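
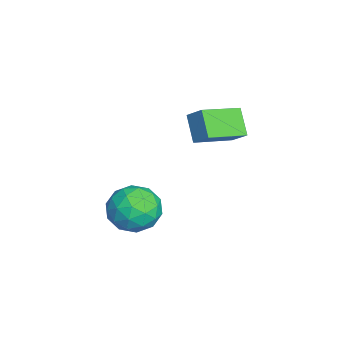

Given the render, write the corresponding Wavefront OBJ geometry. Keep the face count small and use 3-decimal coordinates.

v -2.115 -0.299 -0.099
v -1.119 0.214 0.356
v -1.021 -1.274 -1.396
v -0.025 -0.761 -0.941
v -0.641 -1.571 -0.287
v -1.317 -0.969 0.514
v -0.823 -0.091 -1.554
v -1.499 0.511 -0.753
v -0.32 0.342 -0.543
v -0.208 -0.573 0.24
v -1.932 -0.487 -1.28
v -1.82 -1.402 -0.497
v -1.713 0.043 0.242
v -0.427 -1.103 -1.282
v -0.789 -1.579 -0.898
v -0.204 -1.278 -0.63
v -1.829 -0.652 0.335
v -1.244 -0.351 0.603
v -0.963 -1.4 0.225
v -0.896 -0.709 -1.643
v -0.311 -0.408 -1.375
v -1.936 0.218 -0.41
v -1.351 0.519 -0.142
v -1.177 0.34 -1.265
v -0.658 0.42 -0.019
v -0.015 -0.154 -0.781
v -0.484 0.24 -1.141
v -0.882 0.594 -0.67
v -0.592 -0.118 0.441
v 0.051 -0.691 -0.321
v -0.311 -1.167 0.063
v -0.708 -0.813 0.534
v -0.123 -0.043 -0.087
v -2.191 -0.369 -0.719
v -1.548 -0.942 -1.481
v -1.432 -0.247 -1.574
v -1.829 0.107 -1.103
v -2.125 -0.906 -0.259
v -1.482 -1.48 -1.021
v -1.258 -1.654 -0.37
v -1.656 -1.3 0.101
v -2.017 -1.017 -0.953
v -2.133 1.532 4.31
v -1.604 2.111 4.962
v -3.152 3.059 3.781
v -2.623 3.638 4.433
v -1.217 1.802 3.327
v -0.688 2.381 3.979
v -2.236 3.329 2.798
v -1.707 3.908 3.45
f 1 38 17
f 38 12 41
f 17 41 6
f 38 41 17
f 1 17 13
f 17 6 18
f 13 18 2
f 17 18 13
f 1 13 22
f 13 2 23
f 22 23 8
f 13 23 22
f 1 22 34
f 22 8 37
f 34 37 11
f 22 37 34
f 1 34 38
f 34 11 42
f 38 42 12
f 34 42 38
f 2 18 29
f 18 6 32
f 29 32 10
f 18 32 29
f 6 41 19
f 41 12 40
f 19 40 5
f 41 40 19
f 12 42 39
f 42 11 35
f 39 35 3
f 42 35 39
f 11 37 36
f 37 8 24
f 36 24 7
f 37 24 36
f 8 23 28
f 23 2 25
f 28 25 9
f 23 25 28
f 4 30 16
f 30 10 31
f 16 31 5
f 30 31 16
f 4 16 14
f 16 5 15
f 14 15 3
f 16 15 14
f 4 14 21
f 14 3 20
f 21 20 7
f 14 20 21
f 4 21 26
f 21 7 27
f 26 27 9
f 21 27 26
f 4 26 30
f 26 9 33
f 30 33 10
f 26 33 30
f 5 31 19
f 31 10 32
f 19 32 6
f 31 32 19
f 3 15 39
f 15 5 40
f 39 40 12
f 15 40 39
f 7 20 36
f 20 3 35
f 36 35 11
f 20 35 36
f 9 27 28
f 27 7 24
f 28 24 8
f 27 24 28
f 10 33 29
f 33 9 25
f 29 25 2
f 33 25 29
f 44 46 43
f 47 44 43
f 43 46 45
f 45 47 43
f 44 50 46
f 48 44 47
f 48 50 44
f 46 50 45
f 49 47 45
f 45 50 49
f 49 48 47
f 50 48 49



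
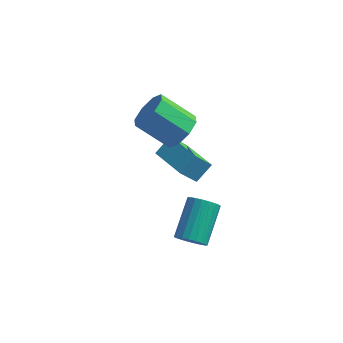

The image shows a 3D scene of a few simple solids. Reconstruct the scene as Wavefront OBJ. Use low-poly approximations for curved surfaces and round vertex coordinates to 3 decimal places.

v 0.197 2.422 2.883
v 0.738 2.543 3.605
v -0.716 2.519 4.699
v -1.257 2.398 3.977
v 0.521 3.145 3.33
v -0.933 3.121 4.424
v 0.115 3.324 2.794
v -1.34 3.3 3.888
v -0.243 2.974 2.309
v -1.698 2.95 3.403
v -0.344 2.301 2.161
v -1.798 2.277 3.255
v -0.127 1.699 2.436
v -1.581 1.675 3.53
v 0.28 1.52 2.972
v -1.175 1.496 4.066
v 0.638 1.87 3.457
v -0.817 1.846 4.551
v 1.358 -0.286 -1.529
v 1.92 -0.544 -1.181
v 2.004 1.067 -0.122
v 1.442 1.326 -0.471
v 2.047 -0.403 -1.406
v 2.132 1.209 -0.348
v 2.055 -0.241 -1.653
v 2.14 1.371 -0.595
v 1.943 -0.087 -1.879
v 2.028 1.525 -0.82
v 1.729 0.032 -2.044
v 1.814 1.644 -0.985
v 1.451 0.097 -2.12
v 1.536 1.709 -1.061
v 1.157 0.095 -2.094
v 1.242 1.707 -1.035
v 0.898 0.028 -1.97
v 0.983 1.64 -0.912
v 0.718 -0.094 -1.77
v 0.803 1.518 -0.712
v 0.649 -0.249 -1.529
v 0.733 1.363 -0.47
v 0.702 -0.41 -1.287
v 0.787 1.201 -0.229
v 0.868 -0.55 -1.088
v 0.953 1.062 -0.029
v 1.12 -0.644 -0.964
v 1.205 0.967 0.094
v 1.412 -0.676 -0.939
v 1.497 0.935 0.12
v 1.695 -0.641 -1.015
v 1.78 0.971 0.043
v -0.503 3.183 -0.25
v -1.066 2.71 0.686
v -0.062 3.87 0.362
v -0.625 3.397 1.298
v 0.925 2.023 0.022
v 0.362 1.55 0.958
v 1.366 2.71 0.634
v 0.803 2.237 1.57
f 2 1 5
f 2 5 3
f 3 5 6
f 3 6 4
f 5 1 7
f 5 7 6
f 6 7 8
f 6 8 4
f 7 1 9
f 7 9 8
f 8 9 10
f 8 10 4
f 9 1 11
f 9 11 10
f 10 11 12
f 10 12 4
f 11 1 13
f 11 13 12
f 12 13 14
f 12 14 4
f 13 1 15
f 13 15 14
f 14 15 16
f 14 16 4
f 15 1 17
f 15 17 16
f 16 17 18
f 16 18 4
f 17 1 2
f 17 2 18
f 18 2 3
f 18 3 4
f 20 19 23
f 20 23 21
f 21 23 24
f 21 24 22
f 23 19 25
f 23 25 24
f 24 25 26
f 24 26 22
f 25 19 27
f 25 27 26
f 26 27 28
f 26 28 22
f 27 19 29
f 27 29 28
f 28 29 30
f 28 30 22
f 29 19 31
f 29 31 30
f 30 31 32
f 30 32 22
f 31 19 33
f 31 33 32
f 32 33 34
f 32 34 22
f 33 19 35
f 33 35 34
f 34 35 36
f 34 36 22
f 35 19 37
f 35 37 36
f 36 37 38
f 36 38 22
f 37 19 39
f 37 39 38
f 38 39 40
f 38 40 22
f 39 19 41
f 39 41 40
f 40 41 42
f 40 42 22
f 41 19 43
f 41 43 42
f 42 43 44
f 42 44 22
f 43 19 45
f 43 45 44
f 44 45 46
f 44 46 22
f 45 19 47
f 45 47 46
f 46 47 48
f 46 48 22
f 47 19 49
f 47 49 48
f 48 49 50
f 48 50 22
f 49 19 20
f 49 20 50
f 50 20 21
f 50 21 22
f 52 54 51
f 55 52 51
f 51 54 53
f 53 55 51
f 52 58 54
f 56 52 55
f 56 58 52
f 54 58 53
f 57 55 53
f 53 58 57
f 57 56 55
f 58 56 57



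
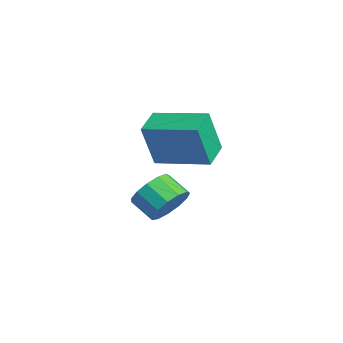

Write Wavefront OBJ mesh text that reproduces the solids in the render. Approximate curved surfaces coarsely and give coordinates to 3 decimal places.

v -0.145 0.081 -2.265
v 0.286 0.236 -1.513
v -0.483 -0.287 -0.964
v -0.915 -0.441 -1.715
v -0.021 0.619 -1.579
v -0.791 0.097 -1.03
v -0.368 0.832 -1.863
v -1.137 0.309 -1.314
v -0.644 0.806 -2.274
v -1.414 0.284 -1.725
v -0.762 0.55 -2.682
v -1.531 0.028 -2.133
v -0.684 0.146 -2.958
v -1.453 -0.377 -2.408
v -0.435 -0.28 -3.013
v -1.204 -0.802 -2.464
v -0.094 -0.59 -2.831
v -0.863 -1.113 -2.282
v 0.231 -0.688 -2.469
v -0.538 -1.21 -1.92
v 0.436 -0.541 -2.042
v -0.333 -1.063 -1.493
v 0.457 -0.197 -1.686
v -0.313 -0.719 -1.137
v 0.517 -0.662 0.287
v 0.649 -1.162 2.021
v -0.374 0.001 0.546
v -0.241 -0.499 2.28
v 1.781 0.899 0.64
v 1.914 0.399 2.374
v 0.891 1.562 0.899
v 1.023 1.062 2.633
f 2 1 5
f 2 5 3
f 3 5 6
f 3 6 4
f 5 1 7
f 5 7 6
f 6 7 8
f 6 8 4
f 7 1 9
f 7 9 8
f 8 9 10
f 8 10 4
f 9 1 11
f 9 11 10
f 10 11 12
f 10 12 4
f 11 1 13
f 11 13 12
f 12 13 14
f 12 14 4
f 13 1 15
f 13 15 14
f 14 15 16
f 14 16 4
f 15 1 17
f 15 17 16
f 16 17 18
f 16 18 4
f 17 1 19
f 17 19 18
f 18 19 20
f 18 20 4
f 19 1 21
f 19 21 20
f 20 21 22
f 20 22 4
f 21 1 23
f 21 23 22
f 22 23 24
f 22 24 4
f 23 1 2
f 23 2 24
f 24 2 3
f 24 3 4
f 26 28 25
f 29 26 25
f 25 28 27
f 27 29 25
f 26 32 28
f 30 26 29
f 30 32 26
f 28 32 27
f 31 29 27
f 27 32 31
f 31 30 29
f 32 30 31



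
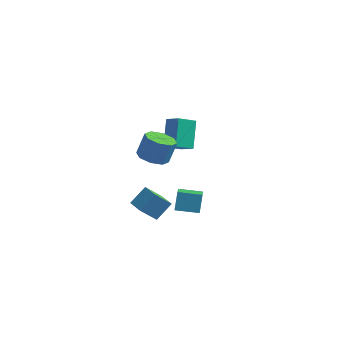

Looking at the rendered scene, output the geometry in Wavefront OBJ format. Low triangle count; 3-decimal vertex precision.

v 1.934 -1.378 -2.978
v 1.891 -0.694 -1.994
v 1.503 0.199 -4.094
v 1.46 0.884 -3.11
v 3.28 -1.104 -3.11
v 3.237 -0.419 -2.126
v 2.849 0.474 -4.226
v 2.806 1.158 -3.242
v -0.024 2.833 -1.305
v 0.852 2.338 -0.669
v -0.258 4.176 0.061
v 0.618 3.681 0.697
v 0.802 3.559 -1.877
v 1.678 3.064 -1.241
v 0.568 4.902 -0.511
v 1.444 4.407 0.125
v 1.66 -3.731 -1.881
v 0.921 -4.339 -0.779
v 0.896 -3.038 -2.011
v 0.157 -3.646 -0.909
v 2.243 -2.934 -1.051
v 1.504 -3.542 0.051
v 1.479 -2.241 -1.181
v 0.74 -2.849 -0.079
v 0.664 -1.295 1.175
v 1.408 -1.852 1.187
v 1.74 -1.383 2.496
v 0.996 -0.825 2.485
v 1.554 -1.209 0.919
v 1.886 -0.739 2.228
v 1.178 -0.616 0.801
v 1.51 -0.146 2.11
v 0.501 -0.421 0.903
v 0.833 0.049 2.212
v -0.08 -0.737 1.164
v 0.252 -0.268 2.473
v -0.226 -1.381 1.432
v 0.106 -0.911 2.741
v 0.15 -1.974 1.55
v 0.482 -1.504 2.859
v 0.827 -2.169 1.448
v 1.159 -1.699 2.757
f 2 4 1
f 5 2 1
f 1 4 3
f 3 5 1
f 2 8 4
f 6 2 5
f 6 8 2
f 4 8 3
f 7 5 3
f 3 8 7
f 7 6 5
f 8 6 7
f 10 12 9
f 13 10 9
f 9 12 11
f 11 13 9
f 10 16 12
f 14 10 13
f 14 16 10
f 12 16 11
f 15 13 11
f 11 16 15
f 15 14 13
f 16 14 15
f 18 20 17
f 21 18 17
f 17 20 19
f 19 21 17
f 18 24 20
f 22 18 21
f 22 24 18
f 20 24 19
f 23 21 19
f 19 24 23
f 23 22 21
f 24 22 23
f 26 25 29
f 26 29 27
f 27 29 30
f 27 30 28
f 29 25 31
f 29 31 30
f 30 31 32
f 30 32 28
f 31 25 33
f 31 33 32
f 32 33 34
f 32 34 28
f 33 25 35
f 33 35 34
f 34 35 36
f 34 36 28
f 35 25 37
f 35 37 36
f 36 37 38
f 36 38 28
f 37 25 39
f 37 39 38
f 38 39 40
f 38 40 28
f 39 25 41
f 39 41 40
f 40 41 42
f 40 42 28
f 41 25 26
f 41 26 42
f 42 26 27
f 42 27 28



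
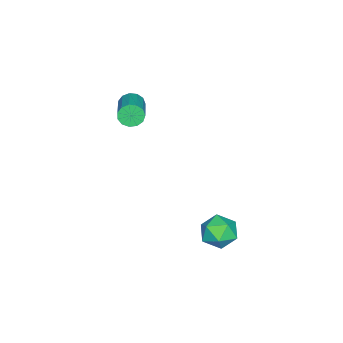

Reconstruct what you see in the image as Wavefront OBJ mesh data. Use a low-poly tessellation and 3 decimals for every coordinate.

v -2.194 3.511 -2.439
v -1.368 3.465 -1.959
v -1.632 2.535 -3.501
v -0.806 2.489 -3.021
v -1.597 2.099 -2.65
v -1.945 2.702 -1.994
v -1.055 3.298 -3.466
v -1.403 3.901 -2.81
v -0.664 3.333 -2.593
v -0.999 2.592 -2.089
v -2.001 3.408 -3.371
v -2.336 2.667 -2.867
v -3.901 -2.244 2.601
v -3.581 -2.544 2.162
v -1.8 -1.756 2.92
v -2.119 -1.456 3.359
v -3.663 -2.232 2.029
v -1.881 -1.443 2.787
v -3.819 -1.923 2.077
v -2.038 -1.135 2.835
v -4.002 -1.717 2.291
v -2.221 -0.929 3.049
v -4.153 -1.678 2.604
v -2.371 -0.889 3.362
v -4.223 -1.818 2.916
v -2.442 -1.03 3.674
v -4.191 -2.094 3.128
v -2.41 -1.306 3.886
v -4.067 -2.418 3.173
v -2.286 -1.63 3.93
v -3.89 -2.686 3.036
v -2.109 -1.898 3.794
v -3.716 -2.814 2.761
v -1.935 -2.026 3.519
v -3.601 -2.761 2.435
v -1.82 -1.973 3.193
f 1 12 6
f 1 6 2
f 1 2 8
f 1 8 11
f 1 11 12
f 2 6 10
f 6 12 5
f 12 11 3
f 11 8 7
f 8 2 9
f 4 10 5
f 4 5 3
f 4 3 7
f 4 7 9
f 4 9 10
f 5 10 6
f 3 5 12
f 7 3 11
f 9 7 8
f 10 9 2
f 14 13 17
f 14 17 15
f 15 17 18
f 15 18 16
f 17 13 19
f 17 19 18
f 18 19 20
f 18 20 16
f 19 13 21
f 19 21 20
f 20 21 22
f 20 22 16
f 21 13 23
f 21 23 22
f 22 23 24
f 22 24 16
f 23 13 25
f 23 25 24
f 24 25 26
f 24 26 16
f 25 13 27
f 25 27 26
f 26 27 28
f 26 28 16
f 27 13 29
f 27 29 28
f 28 29 30
f 28 30 16
f 29 13 31
f 29 31 30
f 30 31 32
f 30 32 16
f 31 13 33
f 31 33 32
f 32 33 34
f 32 34 16
f 33 13 35
f 33 35 34
f 34 35 36
f 34 36 16
f 35 13 14
f 35 14 36
f 36 14 15
f 36 15 16



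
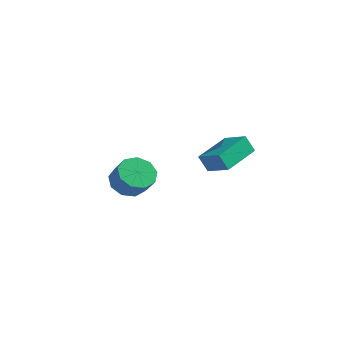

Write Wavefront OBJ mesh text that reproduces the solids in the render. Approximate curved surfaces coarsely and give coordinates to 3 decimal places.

v 3.333 1.066 2.195
v 2.876 0.916 3.129
v 3.551 3.188 2.641
v 3.094 3.039 3.574
v 4.666 0.801 2.806
v 4.209 0.652 3.739
v 4.884 2.924 3.251
v 4.427 2.774 4.185
v -2.694 2.955 -1.202
v -1.972 2.541 -1.921
v -1.124 2.172 -0.858
v -1.846 2.585 -0.138
v -1.82 3.266 -1.792
v -0.971 2.897 -0.728
v -2.076 3.846 -1.386
v -1.228 3.477 -0.322
v -2.622 4.008 -0.894
v -1.773 3.639 0.17
v -3.202 3.677 -0.546
v -2.353 3.308 0.518
v -3.544 3.009 -0.505
v -2.695 2.64 0.558
v -3.489 2.314 -0.79
v -2.64 1.945 0.273
v -3.062 1.92 -1.268
v -2.213 1.551 -0.204
v -2.463 2.009 -1.715
v -1.614 1.64 -0.651
f 2 4 1
f 5 2 1
f 1 4 3
f 3 5 1
f 2 8 4
f 6 2 5
f 6 8 2
f 4 8 3
f 7 5 3
f 3 8 7
f 7 6 5
f 8 6 7
f 10 9 13
f 10 13 11
f 11 13 14
f 11 14 12
f 13 9 15
f 13 15 14
f 14 15 16
f 14 16 12
f 15 9 17
f 15 17 16
f 16 17 18
f 16 18 12
f 17 9 19
f 17 19 18
f 18 19 20
f 18 20 12
f 19 9 21
f 19 21 20
f 20 21 22
f 20 22 12
f 21 9 23
f 21 23 22
f 22 23 24
f 22 24 12
f 23 9 25
f 23 25 24
f 24 25 26
f 24 26 12
f 25 9 27
f 25 27 26
f 26 27 28
f 26 28 12
f 27 9 10
f 27 10 28
f 28 10 11
f 28 11 12



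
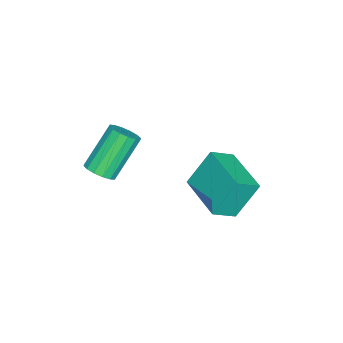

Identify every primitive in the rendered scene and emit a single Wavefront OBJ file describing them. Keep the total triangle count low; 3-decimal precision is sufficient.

v 0.231 0.707 0.112
v -0.375 1.431 1.644
v 1.685 2.229 -0.033
v 1.079 2.953 1.5
v 0.981 0.047 0.72
v 0.375 0.771 2.253
v 2.435 1.569 0.576
v 1.829 2.293 2.108
v 3.058 -2.612 2.324
v 3.424 -2.054 2.382
v 2.288 -1.47 3.934
v 1.922 -2.028 3.876
v 3.168 -1.971 2.164
v 2.032 -1.387 3.716
v 2.883 -2.059 1.988
v 1.747 -1.476 3.54
v 2.644 -2.296 1.902
v 1.508 -1.712 3.454
v 2.516 -2.617 1.93
v 1.38 -2.034 3.482
v 2.534 -2.937 2.063
v 1.398 -2.354 3.615
v 2.692 -3.17 2.266
v 1.556 -2.586 3.818
v 2.948 -3.253 2.484
v 1.812 -2.669 4.036
v 3.233 -3.164 2.66
v 2.097 -2.581 4.212
v 3.472 -2.928 2.746
v 2.336 -2.344 4.298
v 3.6 -2.606 2.718
v 2.464 -2.023 4.27
v 3.582 -2.286 2.585
v 2.446 -1.703 4.137
f 2 4 1
f 5 2 1
f 1 4 3
f 3 5 1
f 2 8 4
f 6 2 5
f 6 8 2
f 4 8 3
f 7 5 3
f 3 8 7
f 7 6 5
f 8 6 7
f 10 9 13
f 10 13 11
f 11 13 14
f 11 14 12
f 13 9 15
f 13 15 14
f 14 15 16
f 14 16 12
f 15 9 17
f 15 17 16
f 16 17 18
f 16 18 12
f 17 9 19
f 17 19 18
f 18 19 20
f 18 20 12
f 19 9 21
f 19 21 20
f 20 21 22
f 20 22 12
f 21 9 23
f 21 23 22
f 22 23 24
f 22 24 12
f 23 9 25
f 23 25 24
f 24 25 26
f 24 26 12
f 25 9 27
f 25 27 26
f 26 27 28
f 26 28 12
f 27 9 29
f 27 29 28
f 28 29 30
f 28 30 12
f 29 9 31
f 29 31 30
f 30 31 32
f 30 32 12
f 31 9 33
f 31 33 32
f 32 33 34
f 32 34 12
f 33 9 10
f 33 10 34
f 34 10 11
f 34 11 12



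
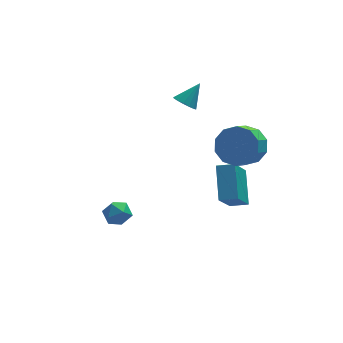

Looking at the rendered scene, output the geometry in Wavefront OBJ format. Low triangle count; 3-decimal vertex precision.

v -2.928 -1.106 -0.596
v -2.242 -1.129 -0.329
v -3.218 -2.051 0.069
v -2.532 -2.074 0.336
v -2.98 -1.52 0.52
v -2.801 -0.936 0.109
v -2.659 -2.244 -0.369
v -2.48 -1.66 -0.78
v -2.076 -1.832 -0.189
v -2.274 -1.385 0.36
v -3.186 -1.795 -0.62
v -3.384 -1.348 -0.071
v 3.468 -0.338 2.572
v 4.388 -0.642 3.048
v 3.753 -1.446 3.764
v 2.832 -1.142 3.288
v 4.135 -0.132 3.396
v 3.5 -0.936 4.112
v 3.627 0.299 3.429
v 2.992 -0.505 4.145
v 3.058 0.487 3.135
v 2.423 -0.317 3.851
v 2.645 0.36 2.626
v 2.01 -0.444 3.342
v 2.547 -0.034 2.096
v 1.912 -0.838 2.812
v 2.8 -0.544 1.748
v 2.165 -1.348 2.464
v 3.308 -0.975 1.715
v 2.673 -1.779 2.431
v 3.877 -1.163 2.009
v 3.242 -1.967 2.725
v 4.29 -1.036 2.518
v 3.655 -1.84 3.234
v 1.463 3.501 2.864
v 1.931 3.128 2.638
v 2.297 3.959 3.836
v 1.963 3.415 2.475
v 1.861 3.725 2.416
v 1.652 3.974 2.478
v 1.393 4.097 2.643
v 1.152 4.06 2.867
v 0.994 3.873 3.091
v 0.962 3.587 3.254
v 1.064 3.277 3.312
v 1.273 3.027 3.251
v 1.533 2.904 3.086
v 1.774 2.941 2.861
v 3.182 -0.266 -1.35
v 3.402 1.266 -0.131
v 2.339 0.029 -1.569
v 2.558 1.561 -0.35
v 4.022 0.919 -2.99
v 4.241 2.451 -1.771
v 3.178 1.214 -3.209
v 3.398 2.746 -1.99
f 1 12 6
f 1 6 2
f 1 2 8
f 1 8 11
f 1 11 12
f 2 6 10
f 6 12 5
f 12 11 3
f 11 8 7
f 8 2 9
f 4 10 5
f 4 5 3
f 4 3 7
f 4 7 9
f 4 9 10
f 5 10 6
f 3 5 12
f 7 3 11
f 9 7 8
f 10 9 2
f 14 13 17
f 14 17 15
f 15 17 18
f 15 18 16
f 17 13 19
f 17 19 18
f 18 19 20
f 18 20 16
f 19 13 21
f 19 21 20
f 20 21 22
f 20 22 16
f 21 13 23
f 21 23 22
f 22 23 24
f 22 24 16
f 23 13 25
f 23 25 24
f 24 25 26
f 24 26 16
f 25 13 27
f 25 27 26
f 26 27 28
f 26 28 16
f 27 13 29
f 27 29 28
f 28 29 30
f 28 30 16
f 29 13 31
f 29 31 30
f 30 31 32
f 30 32 16
f 31 13 33
f 31 33 32
f 32 33 34
f 32 34 16
f 33 13 14
f 33 14 34
f 34 14 15
f 34 15 16
f 36 35 38
f 36 38 37
f 38 35 39
f 38 39 37
f 39 35 40
f 39 40 37
f 40 35 41
f 40 41 37
f 41 35 42
f 41 42 37
f 42 35 43
f 42 43 37
f 43 35 44
f 43 44 37
f 44 35 45
f 44 45 37
f 45 35 46
f 45 46 37
f 46 35 47
f 46 47 37
f 47 35 48
f 47 48 37
f 48 35 36
f 48 36 37
f 50 52 49
f 53 50 49
f 49 52 51
f 51 53 49
f 50 56 52
f 54 50 53
f 54 56 50
f 52 56 51
f 55 53 51
f 51 56 55
f 55 54 53
f 56 54 55



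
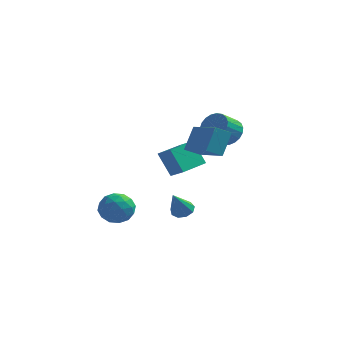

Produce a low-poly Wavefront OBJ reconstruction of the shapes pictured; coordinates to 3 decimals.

v -2.35 1.304 0.572
v -1.552 0.933 1.088
v -1.639 2.976 0.675
v -0.841 2.606 1.191
v -1.559 1.054 -0.831
v -0.761 0.684 -0.315
v -0.848 2.727 -0.728
v -0.05 2.356 -0.212
v 1.099 2.707 2.006
v 1.82 2.168 1.868
v 1.261 1.234 2.597
v 0.541 1.773 2.734
v 1.919 2.354 2.182
v 1.36 1.42 2.911
v 1.877 2.601 2.466
v 1.318 1.667 3.195
v 1.701 2.866 2.67
v 1.142 1.932 3.399
v 1.42 3.103 2.759
v 0.861 2.169 3.488
v 1.084 3.273 2.718
v 0.525 2.338 3.447
v 0.751 3.344 2.554
v 0.192 2.41 3.283
v 0.478 3.305 2.295
v -0.081 2.371 3.024
v 0.312 3.163 1.986
v -0.247 2.229 2.715
v 0.283 2.942 1.68
v -0.276 2.008 2.409
v 0.395 2.68 1.431
v -0.164 1.746 2.159
v 0.628 2.423 1.281
v 0.069 1.489 2.009
v 0.944 2.215 1.256
v 0.385 1.281 1.985
v 1.286 2.092 1.361
v 0.727 1.158 2.09
v 1.596 2.076 1.577
v 1.037 1.142 2.306
v -3.807 -1.127 -1.983
v -3.08 -1.29 -2.696
v -3.8 -2.75 -1.604
v -3.073 -2.913 -2.317
v -2.847 -2.386 -1.461
v -2.851 -1.382 -1.695
v -4.029 -2.658 -2.605
v -4.033 -1.654 -2.839
v -3.217 -2.236 -3.08
v -2.487 -2.068 -2.373
v -4.393 -1.972 -1.927
v -3.663 -1.804 -1.22
v -3.444 -1.066 -2.373
v -3.436 -2.974 -1.927
v -3.303 -2.664 -1.424
v -2.876 -2.76 -1.843
v -3.309 -1.12 -1.785
v -2.882 -1.216 -2.203
v -2.745 -1.86 -1.478
v -3.998 -2.824 -2.097
v -3.571 -2.92 -2.515
v -4.004 -1.28 -2.457
v -3.577 -1.376 -2.876
v -4.135 -2.18 -2.822
v -3.098 -1.718 -3.017
v -3.094 -2.672 -2.794
v -3.655 -2.522 -2.964
v -3.658 -1.932 -3.101
v -2.668 -1.619 -2.602
v -2.664 -2.573 -2.379
v -2.531 -2.263 -1.876
v -2.534 -1.673 -2.014
v -2.749 -2.175 -2.827
v -4.216 -1.467 -1.921
v -4.212 -2.421 -1.698
v -4.346 -2.367 -2.286
v -4.349 -1.777 -2.424
v -3.786 -1.368 -1.506
v -3.782 -2.322 -1.283
v -3.222 -2.108 -1.199
v -3.225 -1.518 -1.336
v -4.131 -1.865 -1.473
v 0.581 -3.357 2.975
v 0.798 -2.531 4.233
v 1.244 -2.811 2.503
v 1.46 -1.985 3.76
v 2.1 -4.675 3.58
v 2.316 -3.849 4.837
v 2.762 -4.129 3.107
v 2.979 -3.303 4.365
v -0.976 1.255 -3.286
v -0.684 1.733 -2.919
v -1.204 0.325 -1.894
v -1.136 1.808 -2.943
v -1.512 1.624 -3.128
v -1.638 1.267 -3.387
v -1.454 0.904 -3.599
v -1.046 0.706 -3.664
v -0.605 0.764 -3.553
v -0.338 1.052 -3.317
v -0.369 1.435 -3.067
f 2 4 1
f 5 2 1
f 1 4 3
f 3 5 1
f 2 8 4
f 6 2 5
f 6 8 2
f 4 8 3
f 7 5 3
f 3 8 7
f 7 6 5
f 8 6 7
f 10 9 13
f 10 13 11
f 11 13 14
f 11 14 12
f 13 9 15
f 13 15 14
f 14 15 16
f 14 16 12
f 15 9 17
f 15 17 16
f 16 17 18
f 16 18 12
f 17 9 19
f 17 19 18
f 18 19 20
f 18 20 12
f 19 9 21
f 19 21 20
f 20 21 22
f 20 22 12
f 21 9 23
f 21 23 22
f 22 23 24
f 22 24 12
f 23 9 25
f 23 25 24
f 24 25 26
f 24 26 12
f 25 9 27
f 25 27 26
f 26 27 28
f 26 28 12
f 27 9 29
f 27 29 28
f 28 29 30
f 28 30 12
f 29 9 31
f 29 31 30
f 30 31 32
f 30 32 12
f 31 9 33
f 31 33 32
f 32 33 34
f 32 34 12
f 33 9 35
f 33 35 34
f 34 35 36
f 34 36 12
f 35 9 37
f 35 37 36
f 36 37 38
f 36 38 12
f 37 9 39
f 37 39 38
f 38 39 40
f 38 40 12
f 39 9 10
f 39 10 40
f 40 10 11
f 40 11 12
f 41 78 57
f 78 52 81
f 57 81 46
f 78 81 57
f 41 57 53
f 57 46 58
f 53 58 42
f 57 58 53
f 41 53 62
f 53 42 63
f 62 63 48
f 53 63 62
f 41 62 74
f 62 48 77
f 74 77 51
f 62 77 74
f 41 74 78
f 74 51 82
f 78 82 52
f 74 82 78
f 42 58 69
f 58 46 72
f 69 72 50
f 58 72 69
f 46 81 59
f 81 52 80
f 59 80 45
f 81 80 59
f 52 82 79
f 82 51 75
f 79 75 43
f 82 75 79
f 51 77 76
f 77 48 64
f 76 64 47
f 77 64 76
f 48 63 68
f 63 42 65
f 68 65 49
f 63 65 68
f 44 70 56
f 70 50 71
f 56 71 45
f 70 71 56
f 44 56 54
f 56 45 55
f 54 55 43
f 56 55 54
f 44 54 61
f 54 43 60
f 61 60 47
f 54 60 61
f 44 61 66
f 61 47 67
f 66 67 49
f 61 67 66
f 44 66 70
f 66 49 73
f 70 73 50
f 66 73 70
f 45 71 59
f 71 50 72
f 59 72 46
f 71 72 59
f 43 55 79
f 55 45 80
f 79 80 52
f 55 80 79
f 47 60 76
f 60 43 75
f 76 75 51
f 60 75 76
f 49 67 68
f 67 47 64
f 68 64 48
f 67 64 68
f 50 73 69
f 73 49 65
f 69 65 42
f 73 65 69
f 84 86 83
f 87 84 83
f 83 86 85
f 85 87 83
f 84 90 86
f 88 84 87
f 88 90 84
f 86 90 85
f 89 87 85
f 85 90 89
f 89 88 87
f 90 88 89
f 92 91 94
f 92 94 93
f 94 91 95
f 94 95 93
f 95 91 96
f 95 96 93
f 96 91 97
f 96 97 93
f 97 91 98
f 97 98 93
f 98 91 99
f 98 99 93
f 99 91 100
f 99 100 93
f 100 91 101
f 100 101 93
f 101 91 92
f 101 92 93



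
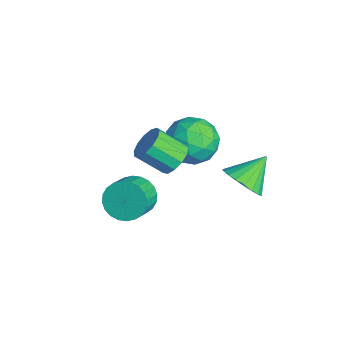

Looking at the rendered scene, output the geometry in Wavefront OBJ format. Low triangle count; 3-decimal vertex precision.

v -2.023 1.719 -0.092
v -1.057 2.512 -0.15
v -0.743 0.188 0.25
v 0.223 0.981 0.192
v -0.577 1.039 1.152
v -1.368 1.985 0.941
v -0.432 0.715 -0.841
v -1.223 1.661 -1.052
v -0.074 1.892 -0.613
v -0.164 2.092 0.618
v -1.636 0.608 -0.518
v -1.726 0.808 0.713
v -1.652 2.25 -0.151
v -0.148 0.45 0.251
v -0.618 0.484 0.816
v -0.05 0.95 0.781
v -1.835 1.94 0.49
v -1.267 2.407 0.456
v -0.985 1.541 1.222
v -0.533 0.293 -0.356
v 0.035 0.76 -0.39
v -1.75 1.75 -0.681
v -1.182 2.216 -0.716
v -0.815 1.159 -1.122
v -0.507 2.352 -0.458
v 0.245 1.452 -0.257
v -0.139 1.295 -0.864
v -0.604 1.851 -0.988
v -0.559 2.47 0.266
v 0.193 1.57 0.467
v -0.277 1.603 1.032
v -0.742 2.16 0.908
v 0.018 2.105 -0.006
v -1.993 1.13 -0.367
v -1.241 0.23 -0.166
v -1.058 0.54 -0.808
v -1.523 1.097 -0.932
v -2.045 1.248 0.357
v -1.293 0.348 0.558
v -1.196 0.849 1.088
v -1.661 1.405 0.964
v -1.818 0.595 0.106
v 1.501 0.044 1.396
v 2.122 -0.428 1.143
v 1.679 -1.517 2.091
v 1.059 -1.044 2.344
v 2.282 -0.183 1.5
v 1.84 -1.272 2.448
v 2.195 0.135 1.824
v 1.752 -0.954 2.772
v 1.887 0.424 2.012
v 1.445 -0.665 2.96
v 1.457 0.592 2.005
v 1.015 -0.497 2.953
v 1.041 0.587 1.804
v 0.598 -0.502 2.752
v 0.771 0.409 1.474
v 0.328 -0.68 2.422
v 0.733 0.116 1.119
v 0.29 -0.973 2.067
v 0.939 -0.2 0.852
v 0.496 -1.289 1.8
v 1.323 -0.439 0.758
v 0.88 -1.528 1.706
v 1.764 -0.524 0.866
v 1.321 -1.612 1.814
v 1.436 -1.634 -0.716
v 2.118 -1.067 -1.083
v 3.006 -1.698 -0.41
v 2.324 -2.266 -0.044
v 2.022 -0.876 -0.776
v 2.909 -1.507 -0.103
v 1.836 -0.8 -0.46
v 2.723 -1.431 0.213
v 1.589 -0.851 -0.182
v 2.476 -1.483 0.49
v 1.319 -1.022 0.014
v 2.206 -1.653 0.686
v 1.067 -1.285 0.098
v 1.954 -1.917 0.771
v 0.871 -1.602 0.059
v 1.758 -2.234 0.732
v 0.761 -1.924 -0.098
v 1.649 -2.556 0.574
v 0.754 -2.202 -0.35
v 1.642 -2.833 0.323
v 0.851 -2.393 -0.657
v 1.738 -3.024 0.016
v 1.037 -2.469 -0.973
v 1.924 -3.1 -0.3
v 1.284 -2.417 -1.25
v 2.171 -3.049 -0.578
v 1.554 -2.247 -1.446
v 2.441 -2.878 -0.774
v 1.806 -1.983 -1.531
v 2.693 -2.615 -0.858
v 2.002 -1.666 -1.492
v 2.889 -2.298 -0.819
v 2.111 -1.344 -1.334
v 2.999 -1.976 -0.662
v 3.828 2.169 1.59
v 4.608 2.016 2.18
v 3.312 3.311 2.57
v 4.751 2.302 1.921
v 4.735 2.566 1.606
v 4.561 2.761 1.287
v 4.261 2.853 1.021
v 3.886 2.828 0.853
v 3.501 2.688 0.813
v 3.172 2.459 0.907
v 2.957 2.18 1.12
v 2.892 1.898 1.413
v 2.989 1.664 1.738
v 3.231 1.517 2.036
v 3.577 1.483 2.258
v 3.965 1.567 2.364
v 4.33 1.756 2.337
f 1 38 17
f 38 12 41
f 17 41 6
f 38 41 17
f 1 17 13
f 17 6 18
f 13 18 2
f 17 18 13
f 1 13 22
f 13 2 23
f 22 23 8
f 13 23 22
f 1 22 34
f 22 8 37
f 34 37 11
f 22 37 34
f 1 34 38
f 34 11 42
f 38 42 12
f 34 42 38
f 2 18 29
f 18 6 32
f 29 32 10
f 18 32 29
f 6 41 19
f 41 12 40
f 19 40 5
f 41 40 19
f 12 42 39
f 42 11 35
f 39 35 3
f 42 35 39
f 11 37 36
f 37 8 24
f 36 24 7
f 37 24 36
f 8 23 28
f 23 2 25
f 28 25 9
f 23 25 28
f 4 30 16
f 30 10 31
f 16 31 5
f 30 31 16
f 4 16 14
f 16 5 15
f 14 15 3
f 16 15 14
f 4 14 21
f 14 3 20
f 21 20 7
f 14 20 21
f 4 21 26
f 21 7 27
f 26 27 9
f 21 27 26
f 4 26 30
f 26 9 33
f 30 33 10
f 26 33 30
f 5 31 19
f 31 10 32
f 19 32 6
f 31 32 19
f 3 15 39
f 15 5 40
f 39 40 12
f 15 40 39
f 7 20 36
f 20 3 35
f 36 35 11
f 20 35 36
f 9 27 28
f 27 7 24
f 28 24 8
f 27 24 28
f 10 33 29
f 33 9 25
f 29 25 2
f 33 25 29
f 44 43 47
f 44 47 45
f 45 47 48
f 45 48 46
f 47 43 49
f 47 49 48
f 48 49 50
f 48 50 46
f 49 43 51
f 49 51 50
f 50 51 52
f 50 52 46
f 51 43 53
f 51 53 52
f 52 53 54
f 52 54 46
f 53 43 55
f 53 55 54
f 54 55 56
f 54 56 46
f 55 43 57
f 55 57 56
f 56 57 58
f 56 58 46
f 57 43 59
f 57 59 58
f 58 59 60
f 58 60 46
f 59 43 61
f 59 61 60
f 60 61 62
f 60 62 46
f 61 43 63
f 61 63 62
f 62 63 64
f 62 64 46
f 63 43 65
f 63 65 64
f 64 65 66
f 64 66 46
f 65 43 44
f 65 44 66
f 66 44 45
f 66 45 46
f 68 67 71
f 68 71 69
f 69 71 72
f 69 72 70
f 71 67 73
f 71 73 72
f 72 73 74
f 72 74 70
f 73 67 75
f 73 75 74
f 74 75 76
f 74 76 70
f 75 67 77
f 75 77 76
f 76 77 78
f 76 78 70
f 77 67 79
f 77 79 78
f 78 79 80
f 78 80 70
f 79 67 81
f 79 81 80
f 80 81 82
f 80 82 70
f 81 67 83
f 81 83 82
f 82 83 84
f 82 84 70
f 83 67 85
f 83 85 84
f 84 85 86
f 84 86 70
f 85 67 87
f 85 87 86
f 86 87 88
f 86 88 70
f 87 67 89
f 87 89 88
f 88 89 90
f 88 90 70
f 89 67 91
f 89 91 90
f 90 91 92
f 90 92 70
f 91 67 93
f 91 93 92
f 92 93 94
f 92 94 70
f 93 67 95
f 93 95 94
f 94 95 96
f 94 96 70
f 95 67 97
f 95 97 96
f 96 97 98
f 96 98 70
f 97 67 99
f 97 99 98
f 98 99 100
f 98 100 70
f 99 67 68
f 99 68 100
f 100 68 69
f 100 69 70
f 102 101 104
f 102 104 103
f 104 101 105
f 104 105 103
f 105 101 106
f 105 106 103
f 106 101 107
f 106 107 103
f 107 101 108
f 107 108 103
f 108 101 109
f 108 109 103
f 109 101 110
f 109 110 103
f 110 101 111
f 110 111 103
f 111 101 112
f 111 112 103
f 112 101 113
f 112 113 103
f 113 101 114
f 113 114 103
f 114 101 115
f 114 115 103
f 115 101 116
f 115 116 103
f 116 101 117
f 116 117 103
f 117 101 102
f 117 102 103



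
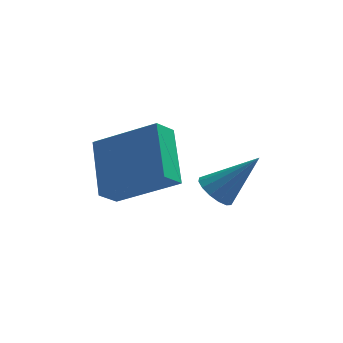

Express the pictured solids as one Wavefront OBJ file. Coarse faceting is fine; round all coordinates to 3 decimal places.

v 0.064 1.488 -1.756
v -0.114 3.002 -0.673
v -1.611 2.017 -2.772
v -1.79 3.532 -1.689
v 0.51 1.908 -2.271
v 0.331 3.423 -1.188
v -1.166 2.438 -3.287
v -1.344 3.952 -2.204
v 1.408 2.91 -3.227
v 1.76 3.256 -3.586
v 2.552 3.01 -2.013
v 1.576 3.46 -3.43
v 1.348 3.517 -3.22
v 1.136 3.411 -3.011
v 0.997 3.171 -2.86
v 0.968 2.861 -2.808
v 1.057 2.564 -2.867
v 1.241 2.36 -3.023
v 1.469 2.303 -3.234
v 1.681 2.409 -3.442
v 1.82 2.649 -3.593
v 1.849 2.959 -3.646
f 2 4 1
f 5 2 1
f 1 4 3
f 3 5 1
f 2 8 4
f 6 2 5
f 6 8 2
f 4 8 3
f 7 5 3
f 3 8 7
f 7 6 5
f 8 6 7
f 10 9 12
f 10 12 11
f 12 9 13
f 12 13 11
f 13 9 14
f 13 14 11
f 14 9 15
f 14 15 11
f 15 9 16
f 15 16 11
f 16 9 17
f 16 17 11
f 17 9 18
f 17 18 11
f 18 9 19
f 18 19 11
f 19 9 20
f 19 20 11
f 20 9 21
f 20 21 11
f 21 9 22
f 21 22 11
f 22 9 10
f 22 10 11



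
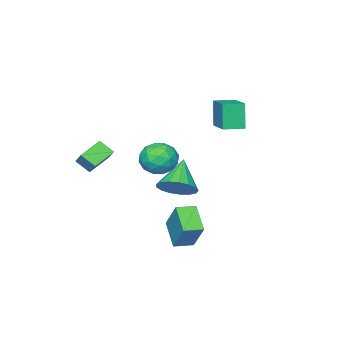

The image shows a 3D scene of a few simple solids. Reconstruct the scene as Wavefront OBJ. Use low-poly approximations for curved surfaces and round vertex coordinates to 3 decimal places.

v 1.853 3.358 1.176
v 2.595 3.052 1.721
v 0.687 2.682 2.384
v 2.51 3.48 1.879
v 2.275 3.88 1.876
v 1.944 4.161 1.713
v 1.591 4.258 1.427
v 1.298 4.149 1.083
v 1.133 3.858 0.761
v 1.132 3.454 0.534
v 1.297 3.027 0.454
v 1.589 2.676 0.539
v 1.941 2.482 0.77
v 2.274 2.488 1.095
v 2.509 2.694 1.438
v 0.669 -2.199 0.877
v 0.905 -2.901 1.456
v 1.101 -1.377 1.699
v 1.337 -2.079 2.277
v 1.843 -2.261 0.323
v 2.079 -2.963 0.901
v 2.275 -1.439 1.144
v 2.511 -2.141 1.723
v -0.447 1.792 -2.448
v -0.074 2.766 -0.908
v 0.237 2.905 -3.318
v 0.609 3.88 -1.778
v 0.431 1.32 -2.362
v 0.803 2.295 -0.822
v 1.114 2.434 -3.232
v 1.487 3.408 -1.692
v -0.85 0.142 1.589
v -0.065 -0.146 1.004
v -1.875 -0.754 0.656
v -1.09 -1.042 0.071
v -1.162 -1.379 1.031
v -0.528 -0.826 1.607
v -1.412 -0.074 0.053
v -0.778 0.479 0.629
v -0.413 -0.28 0.054
v -0.258 -1.086 0.659
v -1.682 0.186 1.001
v -1.527 -0.62 1.606
v -0.367 0.076 1.379
v -1.573 -0.976 0.281
v -1.614 -1.175 0.846
v -1.154 -1.344 0.502
v -0.639 -0.323 1.733
v -0.179 -0.493 1.389
v -0.823 -1.217 1.405
v -1.761 -0.407 0.271
v -1.301 -0.577 -0.073
v -0.786 0.444 1.158
v -0.326 0.275 0.814
v -1.117 0.317 0.255
v -0.111 -0.171 0.476
v -0.713 -0.698 -0.072
v -0.902 -0.129 -0.083
v -0.53 0.197 0.256
v -0.02 -0.646 0.832
v -0.622 -1.172 0.283
v -0.664 -1.37 0.847
v -0.292 -1.045 1.186
v -0.224 -0.724 0.274
v -1.318 0.272 1.377
v -1.92 -0.254 0.828
v -1.648 0.145 0.474
v -1.276 0.47 0.813
v -1.227 -0.202 1.732
v -1.829 -0.729 1.184
v -1.41 -1.097 1.404
v -1.038 -0.771 1.743
v -1.716 -0.176 1.386
v -3.377 0.855 2.653
v -3.67 0.564 4.116
v -4.281 1.46 2.592
v -4.574 1.17 4.055
v -2.486 2.23 3.105
v -2.779 1.94 4.568
v -3.39 2.836 3.044
v -3.683 2.545 4.507
f 2 1 4
f 2 4 3
f 4 1 5
f 4 5 3
f 5 1 6
f 5 6 3
f 6 1 7
f 6 7 3
f 7 1 8
f 7 8 3
f 8 1 9
f 8 9 3
f 9 1 10
f 9 10 3
f 10 1 11
f 10 11 3
f 11 1 12
f 11 12 3
f 12 1 13
f 12 13 3
f 13 1 14
f 13 14 3
f 14 1 15
f 14 15 3
f 15 1 2
f 15 2 3
f 17 19 16
f 20 17 16
f 16 19 18
f 18 20 16
f 17 23 19
f 21 17 20
f 21 23 17
f 19 23 18
f 22 20 18
f 18 23 22
f 22 21 20
f 23 21 22
f 25 27 24
f 28 25 24
f 24 27 26
f 26 28 24
f 25 31 27
f 29 25 28
f 29 31 25
f 27 31 26
f 30 28 26
f 26 31 30
f 30 29 28
f 31 29 30
f 32 69 48
f 69 43 72
f 48 72 37
f 69 72 48
f 32 48 44
f 48 37 49
f 44 49 33
f 48 49 44
f 32 44 53
f 44 33 54
f 53 54 39
f 44 54 53
f 32 53 65
f 53 39 68
f 65 68 42
f 53 68 65
f 32 65 69
f 65 42 73
f 69 73 43
f 65 73 69
f 33 49 60
f 49 37 63
f 60 63 41
f 49 63 60
f 37 72 50
f 72 43 71
f 50 71 36
f 72 71 50
f 43 73 70
f 73 42 66
f 70 66 34
f 73 66 70
f 42 68 67
f 68 39 55
f 67 55 38
f 68 55 67
f 39 54 59
f 54 33 56
f 59 56 40
f 54 56 59
f 35 61 47
f 61 41 62
f 47 62 36
f 61 62 47
f 35 47 45
f 47 36 46
f 45 46 34
f 47 46 45
f 35 45 52
f 45 34 51
f 52 51 38
f 45 51 52
f 35 52 57
f 52 38 58
f 57 58 40
f 52 58 57
f 35 57 61
f 57 40 64
f 61 64 41
f 57 64 61
f 36 62 50
f 62 41 63
f 50 63 37
f 62 63 50
f 34 46 70
f 46 36 71
f 70 71 43
f 46 71 70
f 38 51 67
f 51 34 66
f 67 66 42
f 51 66 67
f 40 58 59
f 58 38 55
f 59 55 39
f 58 55 59
f 41 64 60
f 64 40 56
f 60 56 33
f 64 56 60
f 75 77 74
f 78 75 74
f 74 77 76
f 76 78 74
f 75 81 77
f 79 75 78
f 79 81 75
f 77 81 76
f 80 78 76
f 76 81 80
f 80 79 78
f 81 79 80



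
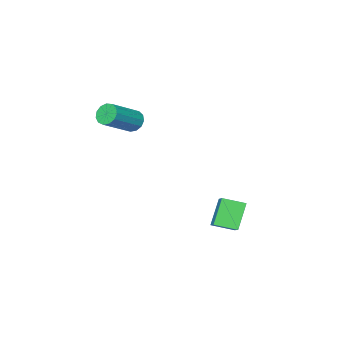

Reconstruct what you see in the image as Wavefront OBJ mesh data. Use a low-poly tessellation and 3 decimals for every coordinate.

v -1.03 3.925 -3.642
v -1.89 3.592 -2.347
v -0.325 4.85 -2.936
v -1.185 4.517 -1.641
v -0.255 3.103 -3.339
v -1.115 2.77 -2.044
v 0.45 4.028 -2.633
v -0.41 3.695 -1.338
v -0.364 -2.38 1.531
v -0.027 -2.222 0.986
v 1.682 -2.222 2.044
v 1.344 -2.38 2.589
v -0.126 -1.901 1.145
v 1.583 -1.901 2.203
v -0.3 -1.731 1.427
v 1.409 -1.732 2.485
v -0.495 -1.768 1.741
v 1.214 -1.768 2.8
v -0.648 -1.999 1.989
v 1.061 -1.999 3.047
v -0.712 -2.351 2.091
v 0.997 -2.351 3.15
v -0.665 -2.712 2.016
v 1.044 -2.712 3.074
v -0.523 -2.968 1.786
v 1.186 -2.968 2.844
v -0.33 -3.037 1.475
v 1.379 -3.037 2.534
v -0.149 -2.897 1.182
v 1.56 -2.897 2.241
v -0.036 -2.593 1
v 1.673 -2.594 2.058
f 2 4 1
f 5 2 1
f 1 4 3
f 3 5 1
f 2 8 4
f 6 2 5
f 6 8 2
f 4 8 3
f 7 5 3
f 3 8 7
f 7 6 5
f 8 6 7
f 10 9 13
f 10 13 11
f 11 13 14
f 11 14 12
f 13 9 15
f 13 15 14
f 14 15 16
f 14 16 12
f 15 9 17
f 15 17 16
f 16 17 18
f 16 18 12
f 17 9 19
f 17 19 18
f 18 19 20
f 18 20 12
f 19 9 21
f 19 21 20
f 20 21 22
f 20 22 12
f 21 9 23
f 21 23 22
f 22 23 24
f 22 24 12
f 23 9 25
f 23 25 24
f 24 25 26
f 24 26 12
f 25 9 27
f 25 27 26
f 26 27 28
f 26 28 12
f 27 9 29
f 27 29 28
f 28 29 30
f 28 30 12
f 29 9 31
f 29 31 30
f 30 31 32
f 30 32 12
f 31 9 10
f 31 10 32
f 32 10 11
f 32 11 12



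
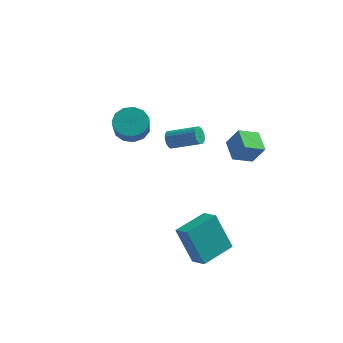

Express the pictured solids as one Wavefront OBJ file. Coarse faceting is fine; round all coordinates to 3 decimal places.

v -3.711 3.203 0.564
v -2.874 3.601 0.721
v -2.752 2.975 1.653
v -3.589 2.577 1.496
v -3.232 3.902 0.97
v -3.109 3.276 1.903
v -3.742 3.981 1.09
v -3.619 3.355 2.023
v -4.242 3.813 1.043
v -4.119 3.187 1.976
v -4.574 3.451 0.844
v -4.451 2.825 1.777
v -4.631 3.011 0.556
v -4.509 2.385 1.488
v -4.397 2.631 0.27
v -4.275 2.005 1.203
v -3.945 2.433 0.078
v -3.823 1.807 1.01
v -3.419 2.48 0.039
v -3.296 1.853 0.972
v -2.986 2.756 0.168
v -2.863 2.13 1.1
v -2.783 3.174 0.422
v -2.66 2.548 1.354
v 1.565 2.533 -0.439
v 1.022 3.607 -0.065
v 2.467 3.165 -0.941
v 1.924 4.238 -0.568
v 2.196 2.482 0.628
v 1.653 3.555 1.001
v 3.098 3.113 0.125
v 2.555 4.187 0.499
v -0.775 -0.943 3.248
v -0.592 -1.121 2.807
v 0.858 -1.175 3.43
v 0.675 -0.997 3.872
v -0.573 -0.897 2.782
v 0.877 -0.95 3.406
v -0.595 -0.681 2.85
v 0.856 -0.735 3.473
v -0.652 -0.517 2.997
v 0.799 -0.571 3.62
v -0.733 -0.438 3.193
v 0.718 -0.492 3.816
v -0.823 -0.459 3.4
v 0.628 -0.512 4.024
v -0.903 -0.575 3.578
v 0.547 -0.629 4.201
v -0.958 -0.765 3.69
v 0.492 -0.819 4.313
v -0.977 -0.99 3.714
v 0.473 -1.043 4.338
v -0.956 -1.205 3.647
v 0.495 -1.259 4.27
v -0.899 -1.369 3.5
v 0.552 -1.423 4.123
v -0.818 -1.448 3.304
v 0.633 -1.502 3.927
v -0.728 -1.428 3.096
v 0.723 -1.481 3.72
v -0.647 -1.311 2.919
v 0.803 -1.365 3.542
v 1.5 -3.619 -3.344
v 0.602 -3.291 -1.451
v 0.805 -3.058 -3.771
v -0.093 -2.73 -1.878
v 2.553 -2.13 -3.102
v 1.655 -1.802 -1.209
v 1.858 -1.569 -3.529
v 0.96 -1.241 -1.636
f 2 1 5
f 2 5 3
f 3 5 6
f 3 6 4
f 5 1 7
f 5 7 6
f 6 7 8
f 6 8 4
f 7 1 9
f 7 9 8
f 8 9 10
f 8 10 4
f 9 1 11
f 9 11 10
f 10 11 12
f 10 12 4
f 11 1 13
f 11 13 12
f 12 13 14
f 12 14 4
f 13 1 15
f 13 15 14
f 14 15 16
f 14 16 4
f 15 1 17
f 15 17 16
f 16 17 18
f 16 18 4
f 17 1 19
f 17 19 18
f 18 19 20
f 18 20 4
f 19 1 21
f 19 21 20
f 20 21 22
f 20 22 4
f 21 1 23
f 21 23 22
f 22 23 24
f 22 24 4
f 23 1 2
f 23 2 24
f 24 2 3
f 24 3 4
f 26 28 25
f 29 26 25
f 25 28 27
f 27 29 25
f 26 32 28
f 30 26 29
f 30 32 26
f 28 32 27
f 31 29 27
f 27 32 31
f 31 30 29
f 32 30 31
f 34 33 37
f 34 37 35
f 35 37 38
f 35 38 36
f 37 33 39
f 37 39 38
f 38 39 40
f 38 40 36
f 39 33 41
f 39 41 40
f 40 41 42
f 40 42 36
f 41 33 43
f 41 43 42
f 42 43 44
f 42 44 36
f 43 33 45
f 43 45 44
f 44 45 46
f 44 46 36
f 45 33 47
f 45 47 46
f 46 47 48
f 46 48 36
f 47 33 49
f 47 49 48
f 48 49 50
f 48 50 36
f 49 33 51
f 49 51 50
f 50 51 52
f 50 52 36
f 51 33 53
f 51 53 52
f 52 53 54
f 52 54 36
f 53 33 55
f 53 55 54
f 54 55 56
f 54 56 36
f 55 33 57
f 55 57 56
f 56 57 58
f 56 58 36
f 57 33 59
f 57 59 58
f 58 59 60
f 58 60 36
f 59 33 61
f 59 61 60
f 60 61 62
f 60 62 36
f 61 33 34
f 61 34 62
f 62 34 35
f 62 35 36
f 64 66 63
f 67 64 63
f 63 66 65
f 65 67 63
f 64 70 66
f 68 64 67
f 68 70 64
f 66 70 65
f 69 67 65
f 65 70 69
f 69 68 67
f 70 68 69



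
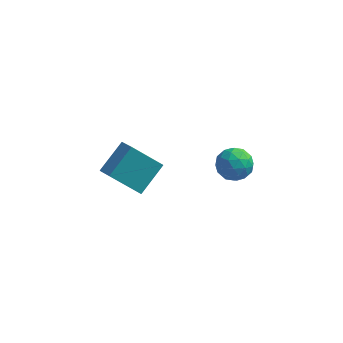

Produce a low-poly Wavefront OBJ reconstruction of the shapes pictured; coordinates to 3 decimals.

v -3.969 2.764 -1.305
v -3.315 2.015 -0.769
v -3.245 4.133 -0.275
v -2.59 3.384 0.261
v -2.53 3.036 -2.681
v -1.875 2.287 -2.145
v -1.805 4.405 -1.651
v -1.151 3.656 -1.115
v 2.416 1.377 3.053
v 3.299 1.277 3.22
v 2.261 -0.077 3
v 3.144 -0.177 3.167
v 2.595 0.139 3.812
v 2.691 1.038 3.845
v 2.869 0.162 2.375
v 2.965 1.061 2.408
v 3.579 0.526 2.8
v 3.41 0.512 3.689
v 2.15 0.688 2.531
v 1.981 0.674 3.42
v 2.871 1.455 3.141
v 2.689 -0.255 3.079
v 2.366 -0.069 3.458
v 2.886 -0.128 3.556
v 2.514 1.314 3.509
v 3.033 1.255 3.607
v 2.619 0.586 3.955
v 2.527 -0.055 2.613
v 3.046 -0.114 2.711
v 2.674 1.328 2.664
v 3.194 1.269 2.762
v 2.941 0.614 2.265
v 3.555 0.954 2.993
v 3.464 0.1 2.961
v 3.302 0.299 2.496
v 3.358 0.828 2.515
v 3.455 0.946 3.515
v 3.364 0.091 3.483
v 3.042 0.277 3.863
v 3.098 0.805 3.882
v 3.62 0.505 3.268
v 2.196 1.109 2.737
v 2.105 0.254 2.705
v 2.462 0.395 2.338
v 2.518 0.923 2.357
v 2.096 1.1 3.259
v 2.005 0.246 3.227
v 2.202 0.372 3.705
v 2.258 0.901 3.724
v 1.94 0.695 2.952
f 2 4 1
f 5 2 1
f 1 4 3
f 3 5 1
f 2 8 4
f 6 2 5
f 6 8 2
f 4 8 3
f 7 5 3
f 3 8 7
f 7 6 5
f 8 6 7
f 9 46 25
f 46 20 49
f 25 49 14
f 46 49 25
f 9 25 21
f 25 14 26
f 21 26 10
f 25 26 21
f 9 21 30
f 21 10 31
f 30 31 16
f 21 31 30
f 9 30 42
f 30 16 45
f 42 45 19
f 30 45 42
f 9 42 46
f 42 19 50
f 46 50 20
f 42 50 46
f 10 26 37
f 26 14 40
f 37 40 18
f 26 40 37
f 14 49 27
f 49 20 48
f 27 48 13
f 49 48 27
f 20 50 47
f 50 19 43
f 47 43 11
f 50 43 47
f 19 45 44
f 45 16 32
f 44 32 15
f 45 32 44
f 16 31 36
f 31 10 33
f 36 33 17
f 31 33 36
f 12 38 24
f 38 18 39
f 24 39 13
f 38 39 24
f 12 24 22
f 24 13 23
f 22 23 11
f 24 23 22
f 12 22 29
f 22 11 28
f 29 28 15
f 22 28 29
f 12 29 34
f 29 15 35
f 34 35 17
f 29 35 34
f 12 34 38
f 34 17 41
f 38 41 18
f 34 41 38
f 13 39 27
f 39 18 40
f 27 40 14
f 39 40 27
f 11 23 47
f 23 13 48
f 47 48 20
f 23 48 47
f 15 28 44
f 28 11 43
f 44 43 19
f 28 43 44
f 17 35 36
f 35 15 32
f 36 32 16
f 35 32 36
f 18 41 37
f 41 17 33
f 37 33 10
f 41 33 37



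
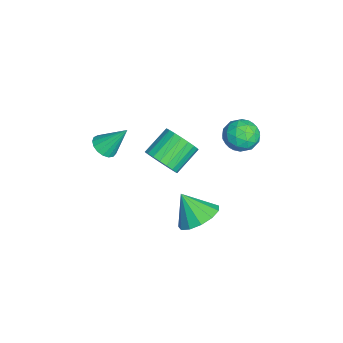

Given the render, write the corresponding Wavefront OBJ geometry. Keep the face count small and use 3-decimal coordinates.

v 0.52 2.476 2.578
v 1.288 2.435 2.046
v 1.052 1.345 3.434
v 1.82 1.304 2.902
v 1.675 2.043 3.457
v 1.346 2.742 2.928
v 0.994 1.038 2.552
v 0.665 1.737 2.023
v 1.582 1.546 2.03
v 2.002 2.168 2.589
v 0.338 1.612 2.891
v 0.758 2.234 3.45
v 0.857 2.554 2.237
v 1.483 1.226 3.243
v 1.397 1.66 3.569
v 1.849 1.636 3.256
v 0.891 2.735 2.756
v 1.343 2.711 2.443
v 1.57 2.481 3.272
v 0.997 1.069 3.037
v 1.449 1.045 2.724
v 0.491 2.144 2.224
v 0.943 2.12 1.911
v 0.77 1.299 2.208
v 1.481 2.008 1.915
v 1.794 1.344 2.417
v 1.309 1.187 2.212
v 1.115 1.598 1.901
v 1.729 2.373 2.244
v 2.041 1.709 2.746
v 1.956 2.143 3.073
v 1.762 2.554 2.762
v 1.901 1.851 2.234
v 0.299 2.071 2.734
v 0.611 1.407 3.236
v 0.578 1.226 2.718
v 0.384 1.637 2.407
v 0.546 2.436 3.063
v 0.859 1.772 3.565
v 1.225 2.182 3.579
v 1.031 2.593 3.268
v 0.439 1.929 3.246
v 1.964 -4.297 2.583
v 2.336 -4.758 2.938
v 2.036 -3.243 3.877
v 2.563 -4.578 2.779
v 2.653 -4.334 2.576
v 2.585 -4.082 2.374
v 2.375 -3.879 2.22
v 2.071 -3.771 2.149
v 1.742 -3.784 2.178
v 1.464 -3.915 2.3
v 1.301 -4.133 2.486
v 1.29 -4.388 2.695
v 1.433 -4.623 2.878
v 1.697 -4.783 2.994
v 2.023 -4.831 3.016
v 3.821 0.013 -0.825
v 4.801 0.122 -0.358
v 3.319 -0.813 0.425
v 4.467 0.604 -0.174
v 3.928 0.898 -0.197
v 3.355 0.911 -0.418
v 2.931 0.639 -0.769
v 2.789 0.168 -1.137
v 2.975 -0.351 -1.406
v 3.43 -0.755 -1.491
v 4.009 -0.915 -1.364
v 4.528 -0.781 -1.065
v 4.824 -0.394 -0.691
v 3.808 -1.695 3.262
v 4.528 -1.42 3.744
v 3.613 -0.49 4.581
v 2.892 -0.765 4.098
v 4.523 -1.169 3.461
v 3.608 -0.239 4.297
v 4.395 -1.01 3.143
v 3.479 -0.08 3.979
v 4.165 -0.969 2.845
v 3.249 -0.039 3.681
v 3.873 -1.054 2.62
v 2.957 -0.124 3.456
v 3.57 -1.249 2.505
v 2.654 -0.319 3.341
v 3.308 -1.522 2.522
v 2.392 -0.592 3.358
v 3.132 -1.824 2.666
v 2.217 -0.894 3.502
v 3.073 -2.105 2.914
v 2.158 -1.174 3.75
v 3.142 -2.314 3.221
v 2.226 -1.384 4.057
v 3.325 -2.416 3.536
v 2.41 -1.486 4.372
v 3.592 -2.394 3.803
v 2.677 -1.464 4.64
v 3.896 -2.251 3.977
v 2.981 -1.321 4.813
v 4.185 -2.012 4.027
v 3.27 -1.081 4.863
v 4.409 -1.718 3.945
v 3.493 -0.787 4.781
f 1 38 17
f 38 12 41
f 17 41 6
f 38 41 17
f 1 17 13
f 17 6 18
f 13 18 2
f 17 18 13
f 1 13 22
f 13 2 23
f 22 23 8
f 13 23 22
f 1 22 34
f 22 8 37
f 34 37 11
f 22 37 34
f 1 34 38
f 34 11 42
f 38 42 12
f 34 42 38
f 2 18 29
f 18 6 32
f 29 32 10
f 18 32 29
f 6 41 19
f 41 12 40
f 19 40 5
f 41 40 19
f 12 42 39
f 42 11 35
f 39 35 3
f 42 35 39
f 11 37 36
f 37 8 24
f 36 24 7
f 37 24 36
f 8 23 28
f 23 2 25
f 28 25 9
f 23 25 28
f 4 30 16
f 30 10 31
f 16 31 5
f 30 31 16
f 4 16 14
f 16 5 15
f 14 15 3
f 16 15 14
f 4 14 21
f 14 3 20
f 21 20 7
f 14 20 21
f 4 21 26
f 21 7 27
f 26 27 9
f 21 27 26
f 4 26 30
f 26 9 33
f 30 33 10
f 26 33 30
f 5 31 19
f 31 10 32
f 19 32 6
f 31 32 19
f 3 15 39
f 15 5 40
f 39 40 12
f 15 40 39
f 7 20 36
f 20 3 35
f 36 35 11
f 20 35 36
f 9 27 28
f 27 7 24
f 28 24 8
f 27 24 28
f 10 33 29
f 33 9 25
f 29 25 2
f 33 25 29
f 44 43 46
f 44 46 45
f 46 43 47
f 46 47 45
f 47 43 48
f 47 48 45
f 48 43 49
f 48 49 45
f 49 43 50
f 49 50 45
f 50 43 51
f 50 51 45
f 51 43 52
f 51 52 45
f 52 43 53
f 52 53 45
f 53 43 54
f 53 54 45
f 54 43 55
f 54 55 45
f 55 43 56
f 55 56 45
f 56 43 57
f 56 57 45
f 57 43 44
f 57 44 45
f 59 58 61
f 59 61 60
f 61 58 62
f 61 62 60
f 62 58 63
f 62 63 60
f 63 58 64
f 63 64 60
f 64 58 65
f 64 65 60
f 65 58 66
f 65 66 60
f 66 58 67
f 66 67 60
f 67 58 68
f 67 68 60
f 68 58 69
f 68 69 60
f 69 58 70
f 69 70 60
f 70 58 59
f 70 59 60
f 72 71 75
f 72 75 73
f 73 75 76
f 73 76 74
f 75 71 77
f 75 77 76
f 76 77 78
f 76 78 74
f 77 71 79
f 77 79 78
f 78 79 80
f 78 80 74
f 79 71 81
f 79 81 80
f 80 81 82
f 80 82 74
f 81 71 83
f 81 83 82
f 82 83 84
f 82 84 74
f 83 71 85
f 83 85 84
f 84 85 86
f 84 86 74
f 85 71 87
f 85 87 86
f 86 87 88
f 86 88 74
f 87 71 89
f 87 89 88
f 88 89 90
f 88 90 74
f 89 71 91
f 89 91 90
f 90 91 92
f 90 92 74
f 91 71 93
f 91 93 92
f 92 93 94
f 92 94 74
f 93 71 95
f 93 95 94
f 94 95 96
f 94 96 74
f 95 71 97
f 95 97 96
f 96 97 98
f 96 98 74
f 97 71 99
f 97 99 98
f 98 99 100
f 98 100 74
f 99 71 101
f 99 101 100
f 100 101 102
f 100 102 74
f 101 71 72
f 101 72 102
f 102 72 73
f 102 73 74



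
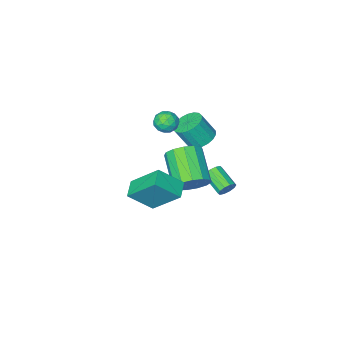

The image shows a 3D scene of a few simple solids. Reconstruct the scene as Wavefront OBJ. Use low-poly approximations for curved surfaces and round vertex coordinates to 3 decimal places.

v -1.079 -2.336 1.813
v -0.591 -2.582 1.386
v -1.289 -3.378 2.174
v -0.801 -3.624 1.747
v -0.62 -3.24 2.296
v -0.49 -2.596 2.073
v -1.39 -3.364 1.487
v -1.26 -2.72 1.264
v -0.783 -3.218 1.185
v -0.307 -3.141 1.684
v -1.573 -2.819 1.876
v -1.097 -2.742 2.375
v -0.817 -2.367 1.568
v -1.063 -3.593 1.992
v -0.957 -3.367 2.315
v -0.67 -3.511 2.064
v -0.758 -2.375 1.971
v -0.47 -2.52 1.72
v -0.488 -2.907 2.255
v -1.41 -3.44 1.84
v -1.122 -3.585 1.589
v -1.21 -2.449 1.496
v -0.923 -2.593 1.245
v -1.392 -3.053 1.305
v -0.642 -2.886 1.199
v -0.766 -3.498 1.411
v -1.112 -3.346 1.258
v -1.036 -2.967 1.127
v -0.363 -2.84 1.492
v -0.486 -3.453 1.704
v -0.38 -3.227 2.027
v -0.304 -2.848 1.896
v -0.476 -3.214 1.374
v -1.394 -2.507 1.856
v -1.517 -3.12 2.068
v -1.576 -3.112 1.664
v -1.5 -2.733 1.533
v -1.114 -2.462 2.149
v -1.238 -3.074 2.361
v -0.844 -2.993 2.433
v -0.768 -2.614 2.302
v -1.404 -2.746 2.186
v -0.614 -0.151 -0.9
v 0.228 -0.583 -1.113
v -0.344 -2.241 -0.014
v -1.186 -1.809 0.2
v 0.311 -0.304 -0.65
v -0.261 -1.963 0.449
v 0.1 0.023 -0.267
v -0.472 -1.635 0.833
v -0.338 0.295 -0.084
v -0.909 -1.363 1.016
v -0.863 0.425 -0.16
v -1.435 -1.233 0.939
v -1.309 0.373 -0.471
v -1.881 -1.285 0.628
v -1.535 0.154 -0.918
v -2.106 -1.504 0.181
v -1.468 -0.161 -1.36
v -2.04 -1.82 -0.26
v -1.13 -0.474 -1.655
v -1.702 -2.132 -0.555
v -0.629 -0.683 -1.71
v -1.2 -2.342 -0.611
v -0.122 -0.724 -1.508
v -0.694 -2.382 -0.409
v 3.177 0.373 1.567
v 2.443 1.63 2.996
v 2.127 0.927 0.54
v 1.392 2.184 1.969
v 3.808 1.056 1.291
v 3.073 2.313 2.72
v 2.757 1.61 0.264
v 2.023 2.867 1.693
v -2.867 -0.406 -2.538
v -2.528 -0.554 -2.918
v -2.494 -1.801 -2.402
v -2.833 -1.654 -2.022
v -2.354 -0.444 -2.663
v -2.319 -1.691 -2.148
v -2.375 -0.32 -2.361
v -2.341 -1.567 -1.845
v -2.585 -0.228 -2.126
v -2.55 -1.475 -1.611
v -2.902 -0.205 -2.049
v -2.867 -1.452 -1.533
v -3.206 -0.259 -2.158
v -3.172 -1.506 -1.642
v -3.381 -0.369 -2.412
v -3.346 -1.616 -1.897
v -3.359 -0.493 -2.715
v -3.325 -1.74 -2.199
v -3.15 -0.585 -2.949
v -3.115 -1.832 -2.434
v -2.833 -0.608 -3.027
v -2.798 -1.855 -2.511
v -3.566 -3.756 -1.207
v -2.865 -3.99 -1.627
v -2.273 -4.398 -0.413
v -2.974 -4.164 0.007
v -2.794 -3.629 -1.54
v -2.203 -4.036 -0.326
v -2.876 -3.293 -1.387
v -2.285 -3.7 -0.173
v -3.095 -3.048 -1.198
v -2.504 -3.456 0.015
v -3.407 -2.944 -1.011
v -2.816 -3.352 0.202
v -3.75 -3.001 -0.863
v -3.159 -3.409 0.35
v -4.057 -3.207 -0.783
v -3.466 -3.615 0.431
v -4.267 -3.522 -0.787
v -3.675 -3.93 0.427
v -4.337 -3.884 -0.874
v -3.746 -4.291 0.34
v -4.255 -4.22 -1.027
v -3.664 -4.627 0.187
v -4.036 -4.464 -1.215
v -3.445 -4.872 -0.002
v -3.724 -4.568 -1.402
v -3.133 -4.976 -0.189
v -3.381 -4.511 -1.55
v -2.79 -4.919 -0.337
v -3.074 -4.305 -1.631
v -2.483 -4.713 -0.417
f 1 38 17
f 38 12 41
f 17 41 6
f 38 41 17
f 1 17 13
f 17 6 18
f 13 18 2
f 17 18 13
f 1 13 22
f 13 2 23
f 22 23 8
f 13 23 22
f 1 22 34
f 22 8 37
f 34 37 11
f 22 37 34
f 1 34 38
f 34 11 42
f 38 42 12
f 34 42 38
f 2 18 29
f 18 6 32
f 29 32 10
f 18 32 29
f 6 41 19
f 41 12 40
f 19 40 5
f 41 40 19
f 12 42 39
f 42 11 35
f 39 35 3
f 42 35 39
f 11 37 36
f 37 8 24
f 36 24 7
f 37 24 36
f 8 23 28
f 23 2 25
f 28 25 9
f 23 25 28
f 4 30 16
f 30 10 31
f 16 31 5
f 30 31 16
f 4 16 14
f 16 5 15
f 14 15 3
f 16 15 14
f 4 14 21
f 14 3 20
f 21 20 7
f 14 20 21
f 4 21 26
f 21 7 27
f 26 27 9
f 21 27 26
f 4 26 30
f 26 9 33
f 30 33 10
f 26 33 30
f 5 31 19
f 31 10 32
f 19 32 6
f 31 32 19
f 3 15 39
f 15 5 40
f 39 40 12
f 15 40 39
f 7 20 36
f 20 3 35
f 36 35 11
f 20 35 36
f 9 27 28
f 27 7 24
f 28 24 8
f 27 24 28
f 10 33 29
f 33 9 25
f 29 25 2
f 33 25 29
f 44 43 47
f 44 47 45
f 45 47 48
f 45 48 46
f 47 43 49
f 47 49 48
f 48 49 50
f 48 50 46
f 49 43 51
f 49 51 50
f 50 51 52
f 50 52 46
f 51 43 53
f 51 53 52
f 52 53 54
f 52 54 46
f 53 43 55
f 53 55 54
f 54 55 56
f 54 56 46
f 55 43 57
f 55 57 56
f 56 57 58
f 56 58 46
f 57 43 59
f 57 59 58
f 58 59 60
f 58 60 46
f 59 43 61
f 59 61 60
f 60 61 62
f 60 62 46
f 61 43 63
f 61 63 62
f 62 63 64
f 62 64 46
f 63 43 65
f 63 65 64
f 64 65 66
f 64 66 46
f 65 43 44
f 65 44 66
f 66 44 45
f 66 45 46
f 68 70 67
f 71 68 67
f 67 70 69
f 69 71 67
f 68 74 70
f 72 68 71
f 72 74 68
f 70 74 69
f 73 71 69
f 69 74 73
f 73 72 71
f 74 72 73
f 76 75 79
f 76 79 77
f 77 79 80
f 77 80 78
f 79 75 81
f 79 81 80
f 80 81 82
f 80 82 78
f 81 75 83
f 81 83 82
f 82 83 84
f 82 84 78
f 83 75 85
f 83 85 84
f 84 85 86
f 84 86 78
f 85 75 87
f 85 87 86
f 86 87 88
f 86 88 78
f 87 75 89
f 87 89 88
f 88 89 90
f 88 90 78
f 89 75 91
f 89 91 90
f 90 91 92
f 90 92 78
f 91 75 93
f 91 93 92
f 92 93 94
f 92 94 78
f 93 75 95
f 93 95 94
f 94 95 96
f 94 96 78
f 95 75 76
f 95 76 96
f 96 76 77
f 96 77 78
f 98 97 101
f 98 101 99
f 99 101 102
f 99 102 100
f 101 97 103
f 101 103 102
f 102 103 104
f 102 104 100
f 103 97 105
f 103 105 104
f 104 105 106
f 104 106 100
f 105 97 107
f 105 107 106
f 106 107 108
f 106 108 100
f 107 97 109
f 107 109 108
f 108 109 110
f 108 110 100
f 109 97 111
f 109 111 110
f 110 111 112
f 110 112 100
f 111 97 113
f 111 113 112
f 112 113 114
f 112 114 100
f 113 97 115
f 113 115 114
f 114 115 116
f 114 116 100
f 115 97 117
f 115 117 116
f 116 117 118
f 116 118 100
f 117 97 119
f 117 119 118
f 118 119 120
f 118 120 100
f 119 97 121
f 119 121 120
f 120 121 122
f 120 122 100
f 121 97 123
f 121 123 122
f 122 123 124
f 122 124 100
f 123 97 125
f 123 125 124
f 124 125 126
f 124 126 100
f 125 97 98
f 125 98 126
f 126 98 99
f 126 99 100



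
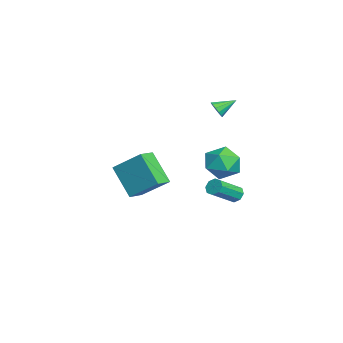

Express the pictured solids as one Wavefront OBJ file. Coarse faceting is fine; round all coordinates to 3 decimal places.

v 1.255 1.719 1.861
v 1.654 2.121 0.962
v 2.826 1.719 2.558
v 3.225 2.121 1.659
v 2.594 2.715 2.272
v 1.623 2.715 1.842
v 2.857 1.125 1.678
v 1.886 1.125 1.248
v 2.644 1.753 0.849
v 2.481 2.736 1.216
v 1.999 1.104 2.304
v 1.836 2.087 2.671
v -3.987 -1.971 -3.38
v -5.116 -2.853 -1.763
v -3.323 -0.51 -2.12
v -4.452 -1.392 -0.503
v -3.128 -2.588 -3.117
v -4.257 -3.47 -1.5
v -2.464 -1.127 -1.857
v -3.593 -2.009 -0.24
v 1.405 2.593 -0.771
v 1.737 2.518 -1.164
v 2.607 1.432 -0.222
v 2.275 1.507 0.171
v 1.85 2.816 -0.924
v 2.719 1.729 0.017
v 1.701 2.983 -0.595
v 2.571 1.896 0.347
v 1.38 2.922 -0.369
v 2.249 1.835 0.573
v 1.073 2.668 -0.378
v 1.943 1.582 0.564
v 0.961 2.371 -0.617
v 1.83 1.284 0.324
v 1.109 2.204 -0.947
v 1.979 1.117 -0.005
v 1.431 2.265 -1.173
v 2.3 1.178 -0.231
v -3.599 1.851 2.897
v -3.137 2.081 2.679
v -3.841 2.869 3.463
v -3.371 2.139 2.475
v -3.677 2.105 2.405
v -3.958 1.991 2.491
v -4.125 1.831 2.706
v -4.125 1.678 2.982
v -3.958 1.58 3.231
v -3.677 1.568 3.374
v -3.371 1.645 3.366
v -3.138 1.788 3.209
v -3.05 1.95 2.953
f 1 12 6
f 1 6 2
f 1 2 8
f 1 8 11
f 1 11 12
f 2 6 10
f 6 12 5
f 12 11 3
f 11 8 7
f 8 2 9
f 4 10 5
f 4 5 3
f 4 3 7
f 4 7 9
f 4 9 10
f 5 10 6
f 3 5 12
f 7 3 11
f 9 7 8
f 10 9 2
f 14 16 13
f 17 14 13
f 13 16 15
f 15 17 13
f 14 20 16
f 18 14 17
f 18 20 14
f 16 20 15
f 19 17 15
f 15 20 19
f 19 18 17
f 20 18 19
f 22 21 25
f 22 25 23
f 23 25 26
f 23 26 24
f 25 21 27
f 25 27 26
f 26 27 28
f 26 28 24
f 27 21 29
f 27 29 28
f 28 29 30
f 28 30 24
f 29 21 31
f 29 31 30
f 30 31 32
f 30 32 24
f 31 21 33
f 31 33 32
f 32 33 34
f 32 34 24
f 33 21 35
f 33 35 34
f 34 35 36
f 34 36 24
f 35 21 37
f 35 37 36
f 36 37 38
f 36 38 24
f 37 21 22
f 37 22 38
f 38 22 23
f 38 23 24
f 40 39 42
f 40 42 41
f 42 39 43
f 42 43 41
f 43 39 44
f 43 44 41
f 44 39 45
f 44 45 41
f 45 39 46
f 45 46 41
f 46 39 47
f 46 47 41
f 47 39 48
f 47 48 41
f 48 39 49
f 48 49 41
f 49 39 50
f 49 50 41
f 50 39 51
f 50 51 41
f 51 39 40
f 51 40 41



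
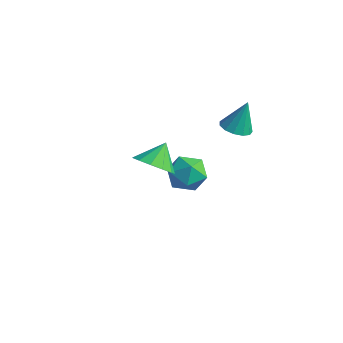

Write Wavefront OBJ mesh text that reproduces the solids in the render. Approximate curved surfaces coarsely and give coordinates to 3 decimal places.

v 1.998 3.127 0.765
v 2.46 2.459 0.933
v 2.222 3.693 2.395
v 2.755 2.787 0.779
v 2.809 3.224 0.62
v 2.606 3.63 0.507
v 2.21 3.876 0.476
v 1.746 3.885 0.537
v 1.363 3.653 0.67
v 1.18 3.254 0.833
v 1.258 2.815 0.975
v 1.57 2.476 1.05
v 2.018 2.343 1.034
v 2.778 -3.188 2.171
v 3.679 -3.514 2.625
v 2.642 -2.232 3.129
v 3.832 -3.095 2.228
v 3.651 -2.705 1.813
v 3.192 -2.469 1.512
v 2.602 -2.461 1.42
v 2.068 -2.684 1.567
v 1.759 -3.067 1.906
v 1.774 -3.488 2.329
v 2.107 -3.814 2.702
v 2.654 -3.942 2.906
v 3.24 -3.83 2.878
v -1.018 2.678 -4.655
v -0.26 3.402 -4.192
v -0.78 1.518 -3.228
v -0.022 2.242 -2.765
v -1.131 2.526 -2.81
v -1.278 3.243 -3.692
v 0.238 1.677 -3.728
v 0.091 2.394 -4.61
v 0.517 2.783 -3.62
v -0.329 3.308 -3.052
v -0.711 1.612 -4.368
v -1.557 2.137 -3.8
f 2 1 4
f 2 4 3
f 4 1 5
f 4 5 3
f 5 1 6
f 5 6 3
f 6 1 7
f 6 7 3
f 7 1 8
f 7 8 3
f 8 1 9
f 8 9 3
f 9 1 10
f 9 10 3
f 10 1 11
f 10 11 3
f 11 1 12
f 11 12 3
f 12 1 13
f 12 13 3
f 13 1 2
f 13 2 3
f 15 14 17
f 15 17 16
f 17 14 18
f 17 18 16
f 18 14 19
f 18 19 16
f 19 14 20
f 19 20 16
f 20 14 21
f 20 21 16
f 21 14 22
f 21 22 16
f 22 14 23
f 22 23 16
f 23 14 24
f 23 24 16
f 24 14 25
f 24 25 16
f 25 14 26
f 25 26 16
f 26 14 15
f 26 15 16
f 27 38 32
f 27 32 28
f 27 28 34
f 27 34 37
f 27 37 38
f 28 32 36
f 32 38 31
f 38 37 29
f 37 34 33
f 34 28 35
f 30 36 31
f 30 31 29
f 30 29 33
f 30 33 35
f 30 35 36
f 31 36 32
f 29 31 38
f 33 29 37
f 35 33 34
f 36 35 28



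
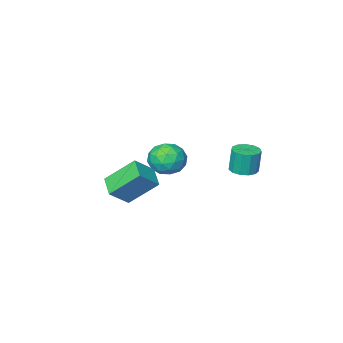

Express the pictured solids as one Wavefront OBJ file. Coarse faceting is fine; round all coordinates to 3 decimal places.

v 1.698 1.584 3.081
v 2.815 1.575 4.037
v 2.093 2.738 2.631
v 3.21 2.728 3.586
v 2.91 0.612 1.654
v 4.027 0.602 2.609
v 3.305 1.765 1.203
v 4.422 1.756 2.159
v -3.294 2.318 1.978
v -2.517 2.448 2.031
v -2.628 2.511 3.496
v -3.406 2.382 3.442
v -2.709 2.848 2
v -2.82 2.912 3.464
v -3.086 3.08 1.961
v -3.198 3.144 3.425
v -3.53 3.071 1.927
v -3.642 3.134 3.392
v -3.899 2.822 1.91
v -4.011 2.885 3.374
v -4.076 2.413 1.914
v -4.187 2.477 3.378
v -4.004 1.975 1.939
v -4.116 2.038 3.403
v -3.708 1.645 1.975
v -3.819 1.708 3.44
v -3.279 1.529 2.013
v -3.391 1.593 3.477
v -2.856 1.664 2.04
v -2.968 1.727 3.504
v -2.572 2.006 2.046
v -2.683 2.07 3.511
v -0.614 0.963 2.469
v 0.477 1.127 2.504
v -0.377 -0.727 2.996
v 0.714 -0.563 3.031
v 0.057 -0.065 3.766
v -0.089 0.979 3.44
v 0.189 -0.579 2.06
v 0.043 0.465 1.734
v 0.974 0.174 2.251
v 0.892 0.491 3.306
v -0.792 -0.091 2.194
v -0.874 0.226 3.249
v -0.089 1.193 2.44
v 0.189 -0.793 3.06
v -0.197 -0.501 3.492
v 0.444 -0.405 3.513
v -0.422 1.107 2.99
v 0.219 1.203 3.011
v -0.028 0.502 3.753
v -0.119 -0.803 2.489
v 0.522 -0.707 2.51
v -0.344 0.805 1.987
v 0.297 0.901 2.008
v 0.128 -0.102 1.747
v 0.844 0.729 2.312
v 0.983 -0.264 2.622
v 0.675 -0.273 2.052
v 0.589 0.34 1.86
v 0.796 0.916 2.932
v 0.935 -0.077 3.242
v 0.549 0.215 3.674
v 0.463 0.829 3.482
v 1.088 0.356 2.784
v -0.835 0.477 2.258
v -0.696 -0.516 2.568
v -0.363 -0.429 2.018
v -0.449 0.185 1.826
v -0.883 0.664 2.878
v -0.744 -0.329 3.188
v -0.489 0.06 3.64
v -0.575 0.673 3.448
v -0.988 0.044 2.716
f 2 4 1
f 5 2 1
f 1 4 3
f 3 5 1
f 2 8 4
f 6 2 5
f 6 8 2
f 4 8 3
f 7 5 3
f 3 8 7
f 7 6 5
f 8 6 7
f 10 9 13
f 10 13 11
f 11 13 14
f 11 14 12
f 13 9 15
f 13 15 14
f 14 15 16
f 14 16 12
f 15 9 17
f 15 17 16
f 16 17 18
f 16 18 12
f 17 9 19
f 17 19 18
f 18 19 20
f 18 20 12
f 19 9 21
f 19 21 20
f 20 21 22
f 20 22 12
f 21 9 23
f 21 23 22
f 22 23 24
f 22 24 12
f 23 9 25
f 23 25 24
f 24 25 26
f 24 26 12
f 25 9 27
f 25 27 26
f 26 27 28
f 26 28 12
f 27 9 29
f 27 29 28
f 28 29 30
f 28 30 12
f 29 9 31
f 29 31 30
f 30 31 32
f 30 32 12
f 31 9 10
f 31 10 32
f 32 10 11
f 32 11 12
f 33 70 49
f 70 44 73
f 49 73 38
f 70 73 49
f 33 49 45
f 49 38 50
f 45 50 34
f 49 50 45
f 33 45 54
f 45 34 55
f 54 55 40
f 45 55 54
f 33 54 66
f 54 40 69
f 66 69 43
f 54 69 66
f 33 66 70
f 66 43 74
f 70 74 44
f 66 74 70
f 34 50 61
f 50 38 64
f 61 64 42
f 50 64 61
f 38 73 51
f 73 44 72
f 51 72 37
f 73 72 51
f 44 74 71
f 74 43 67
f 71 67 35
f 74 67 71
f 43 69 68
f 69 40 56
f 68 56 39
f 69 56 68
f 40 55 60
f 55 34 57
f 60 57 41
f 55 57 60
f 36 62 48
f 62 42 63
f 48 63 37
f 62 63 48
f 36 48 46
f 48 37 47
f 46 47 35
f 48 47 46
f 36 46 53
f 46 35 52
f 53 52 39
f 46 52 53
f 36 53 58
f 53 39 59
f 58 59 41
f 53 59 58
f 36 58 62
f 58 41 65
f 62 65 42
f 58 65 62
f 37 63 51
f 63 42 64
f 51 64 38
f 63 64 51
f 35 47 71
f 47 37 72
f 71 72 44
f 47 72 71
f 39 52 68
f 52 35 67
f 68 67 43
f 52 67 68
f 41 59 60
f 59 39 56
f 60 56 40
f 59 56 60
f 42 65 61
f 65 41 57
f 61 57 34
f 65 57 61



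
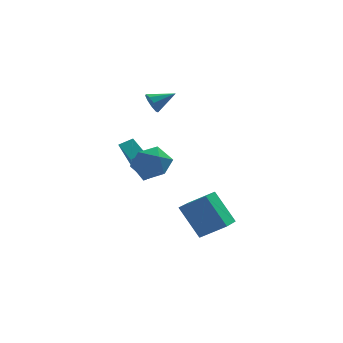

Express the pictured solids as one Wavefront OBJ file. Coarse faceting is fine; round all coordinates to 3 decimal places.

v -2.22 -0.423 -0.473
v -1.266 -1.048 -0.586
v -2.614 -1.312 1.106
v -1.66 -1.937 0.993
v -1.587 -0.817 1.225
v -1.344 -0.268 0.249
v -2.536 -2.092 0.271
v -2.293 -1.543 -0.705
v -1.461 -2.08 -0.127
v -0.875 -1.292 0.463
v -3.005 -1.068 0.057
v -2.419 -0.28 0.647
v -2.081 0.729 -1.791
v -2.797 0.242 -0.054
v -2.473 2.515 -1.452
v -3.188 2.028 0.285
v -1.312 0.832 -1.445
v -2.027 0.345 0.292
v -1.703 2.618 -1.106
v -2.419 2.131 0.631
v -1.287 3.265 2.645
v -1.004 2.931 2.112
v 0.007 3.515 3.175
v -1.05 3.389 2.009
v -1.207 3.789 2.203
v -1.401 3.944 2.605
v -1.542 3.781 3.025
v -1.563 3.377 3.267
v -1.455 2.92 3.218
v -1.268 2.625 2.901
v -1.09 2.629 2.464
v -0.524 -0.817 -3.133
v 0.785 -1.233 -2.238
v 0.202 0.637 -3.519
v 1.511 0.221 -2.623
v 0.389 -1.741 -4.897
v 1.698 -2.157 -4.001
v 1.115 -0.287 -5.282
v 2.424 -0.703 -4.387
f 1 12 6
f 1 6 2
f 1 2 8
f 1 8 11
f 1 11 12
f 2 6 10
f 6 12 5
f 12 11 3
f 11 8 7
f 8 2 9
f 4 10 5
f 4 5 3
f 4 3 7
f 4 7 9
f 4 9 10
f 5 10 6
f 3 5 12
f 7 3 11
f 9 7 8
f 10 9 2
f 14 16 13
f 17 14 13
f 13 16 15
f 15 17 13
f 14 20 16
f 18 14 17
f 18 20 14
f 16 20 15
f 19 17 15
f 15 20 19
f 19 18 17
f 20 18 19
f 22 21 24
f 22 24 23
f 24 21 25
f 24 25 23
f 25 21 26
f 25 26 23
f 26 21 27
f 26 27 23
f 27 21 28
f 27 28 23
f 28 21 29
f 28 29 23
f 29 21 30
f 29 30 23
f 30 21 31
f 30 31 23
f 31 21 22
f 31 22 23
f 33 35 32
f 36 33 32
f 32 35 34
f 34 36 32
f 33 39 35
f 37 33 36
f 37 39 33
f 35 39 34
f 38 36 34
f 34 39 38
f 38 37 36
f 39 37 38

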